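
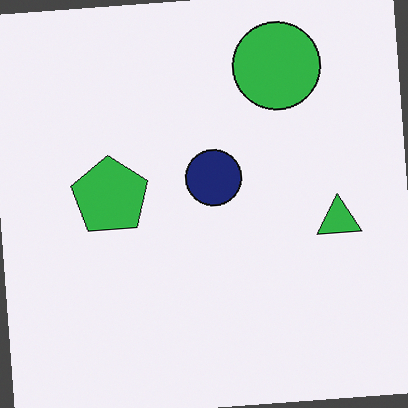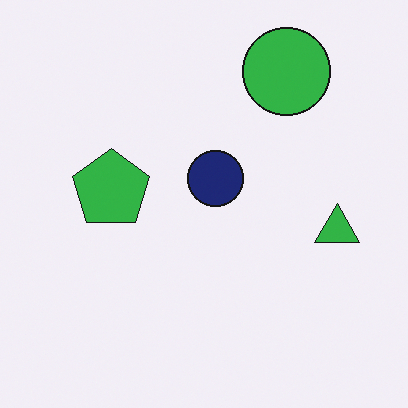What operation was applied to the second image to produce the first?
The image was rotated counter-clockwise by a small amount.

Every shape is tilted by the same angle and the image corners show triangular fill wedges — a whole-image rotation by a non-right angle.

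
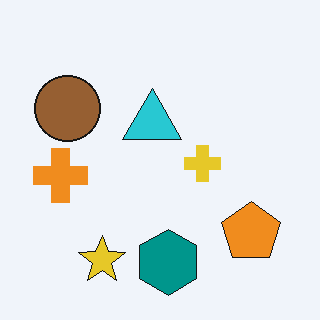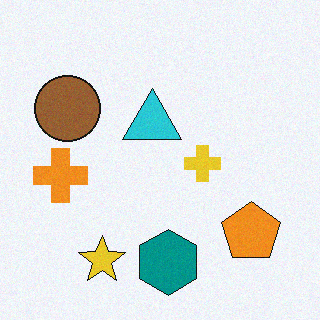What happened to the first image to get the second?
The second image is the first degraded with a light layer of grain.

Random speckle covers the whole image, including the flat background.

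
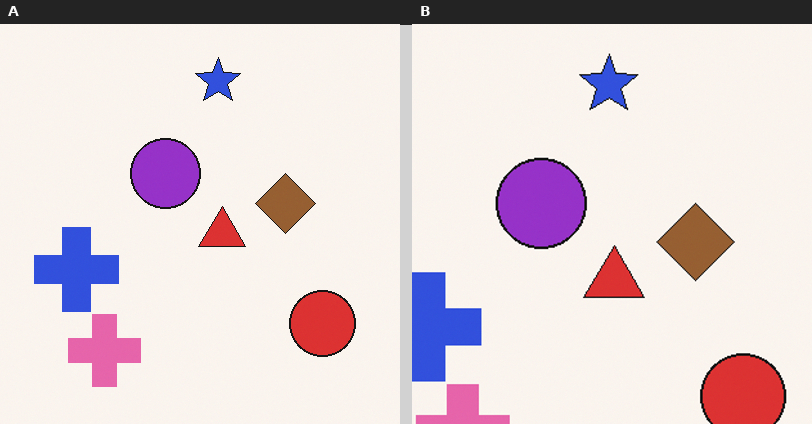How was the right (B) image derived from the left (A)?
The right (B) image is the left (A) cropped to a modestly smaller region and rescaled.

The visible shapes are larger and the field of view is narrower; shapes near the original edges may be partly or wholly outside the frame — a crop-and-rescale.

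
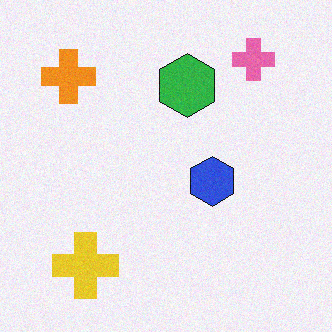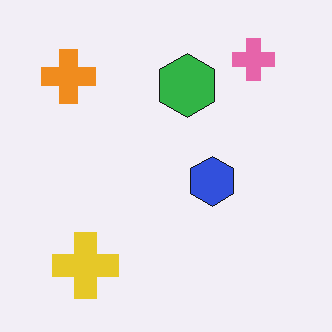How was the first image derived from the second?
The image was degraded with subtle gaussian noise.

Random speckle covers the whole image, including the flat background.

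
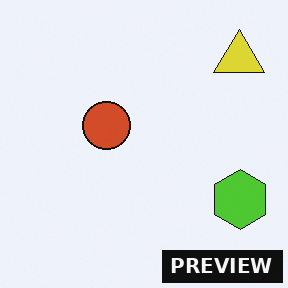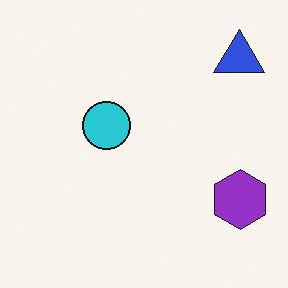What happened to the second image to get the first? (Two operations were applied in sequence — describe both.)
This is the original image hue-shifted by a large amount, then watermarked with the text "PREVIEW" in the lower-right corner.

Every shape's color has rotated by the same amount around the hue wheel — a uniform hue shift. A dark label reading "PREVIEW" appears in the lower-right corner.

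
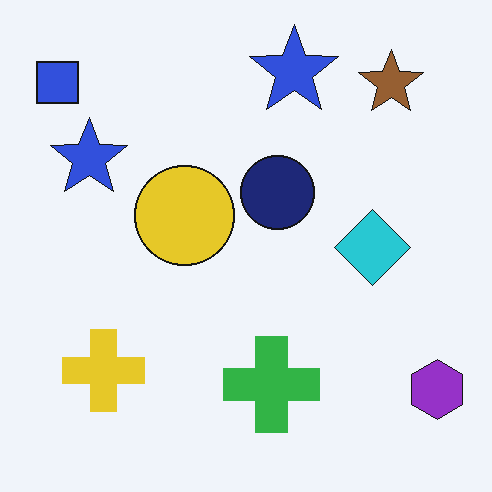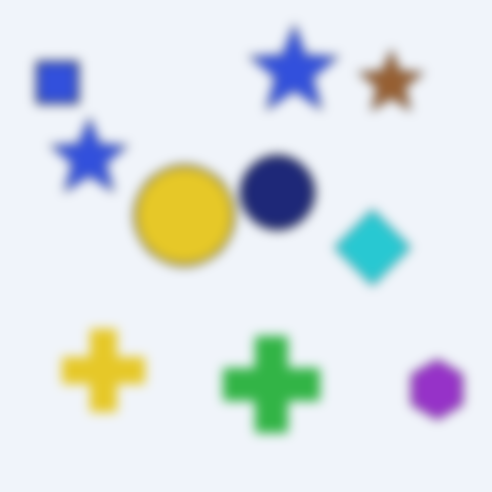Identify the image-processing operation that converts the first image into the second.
The second image is the first heavily blurred.

Shape edges and outlines are uniformly softened across the whole image.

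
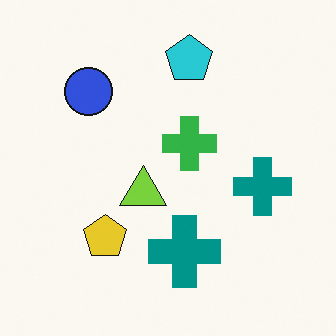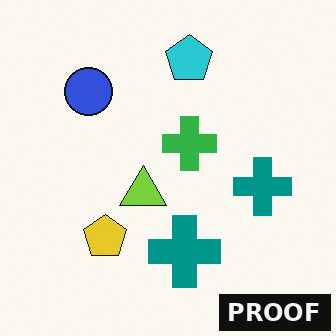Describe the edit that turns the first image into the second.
Watermarked with the text "PROOF" in the lower-right corner.

A dark label reading "PROOF" appears in the lower-right corner.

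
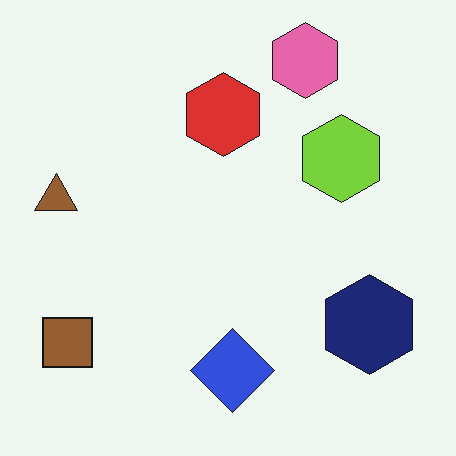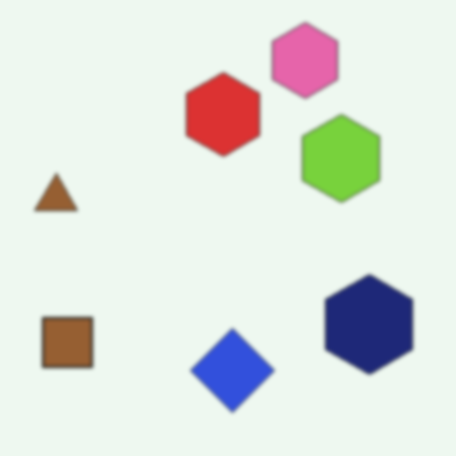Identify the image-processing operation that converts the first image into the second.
The transformation is: lightly blurred.

Shape edges and outlines are uniformly softened across the whole image.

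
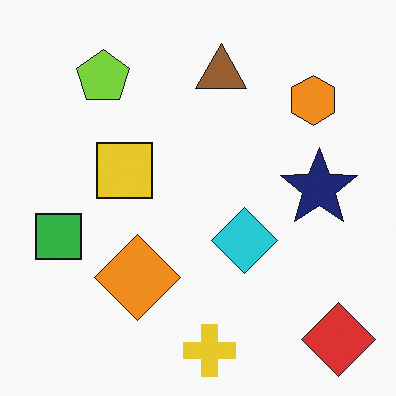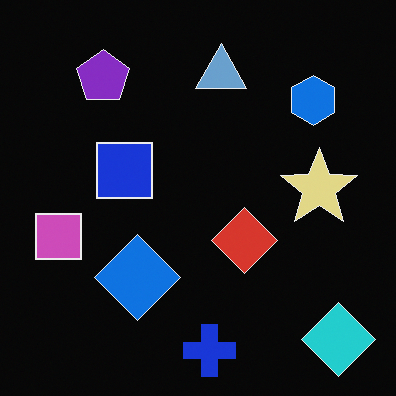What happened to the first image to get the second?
The transformation is: color-inverted (negative).

The light background has become dark and every shape's color is its complement — a photographic negative.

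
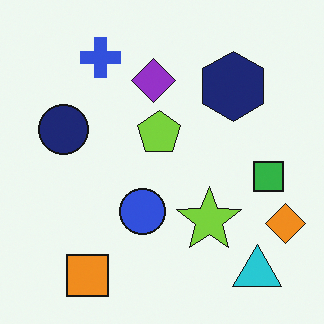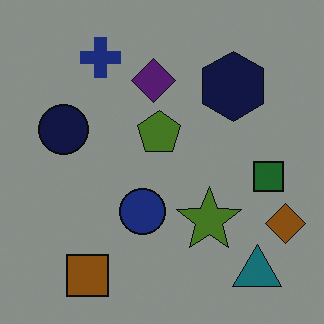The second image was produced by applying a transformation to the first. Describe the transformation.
This is the original image darkened a lot.

Every pixel — background and shapes alike — is uniformly darkened.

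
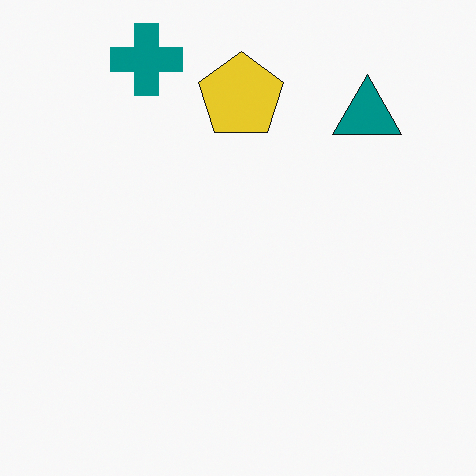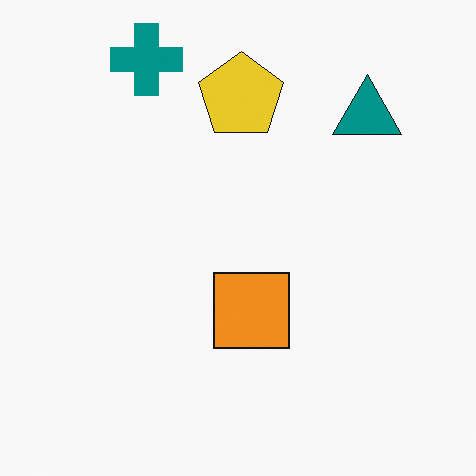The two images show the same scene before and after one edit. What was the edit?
The transformation is: overlaid with an additional orange square.

An orange square appears in the second image that is absent from the first.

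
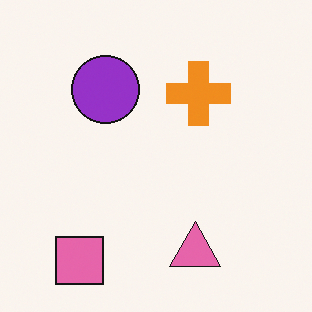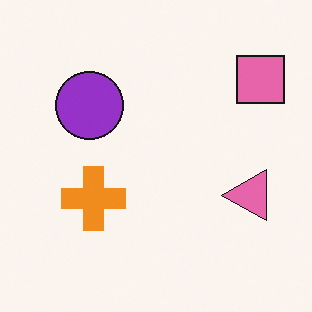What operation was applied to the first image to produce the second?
The image was transposed (reflected across the top-left ↔ bottom-right diagonal).

Shapes have swapped their row and column positions — what was in the top-right is now in the bottom-left — a diagonal reflection.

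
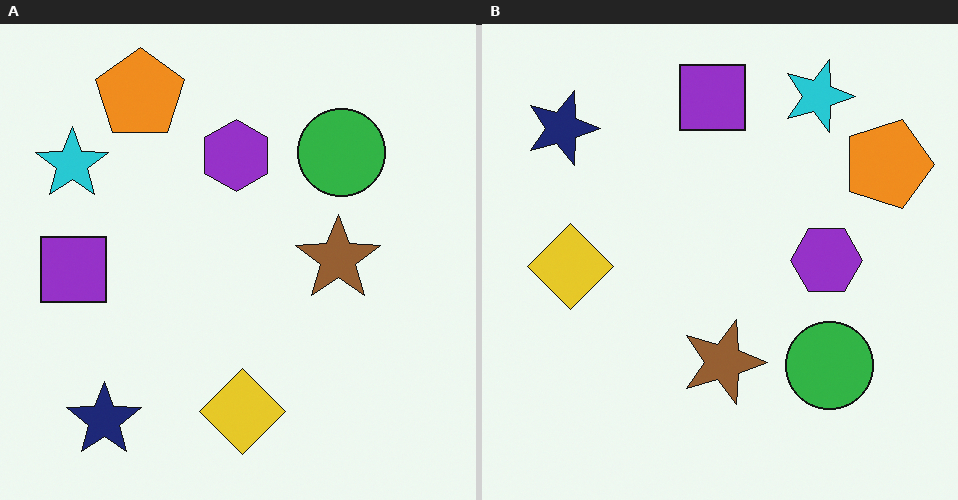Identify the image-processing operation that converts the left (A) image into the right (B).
The image was rotated 90° clockwise.

The navy star sits in the bottom-left of the left (A) image and the top-left of the right (B) — consistent with a whole-image 90° clockwise rotation.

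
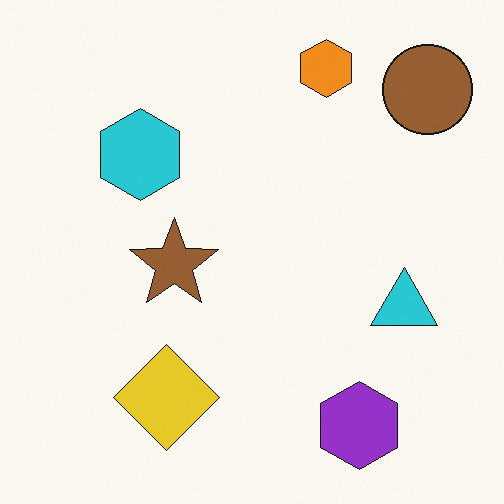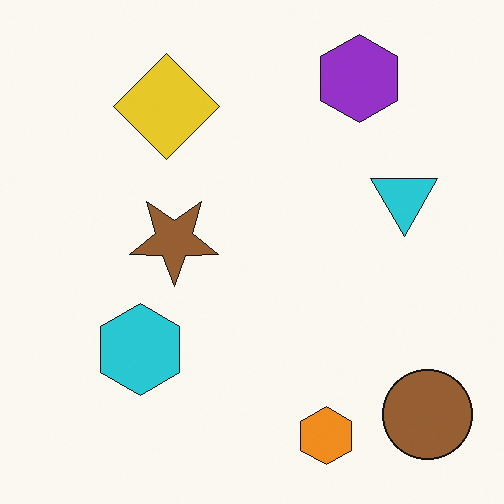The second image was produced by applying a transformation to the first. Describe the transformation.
The image was flipped vertically (top ↔ bottom).

The orange hexagon is in the top of the first image and the bottom of the second — shapes on opposite sides of the horizontal midline have swapped in a mirror flip.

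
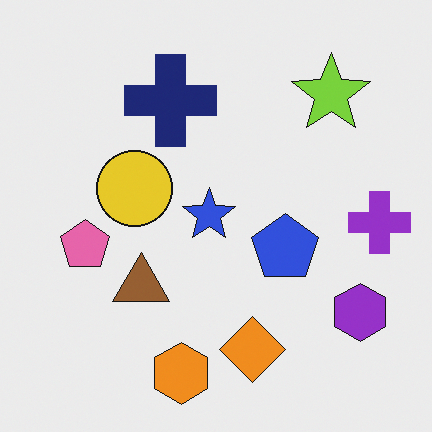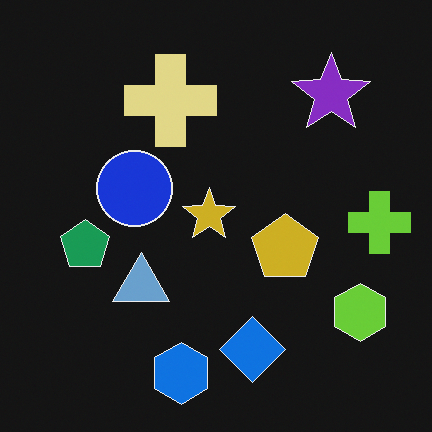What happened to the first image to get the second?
The image was color-inverted (negative).

The light background has become dark and every shape's color is its complement — a photographic negative.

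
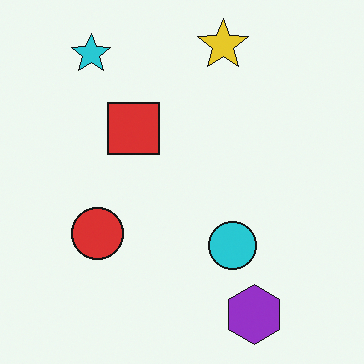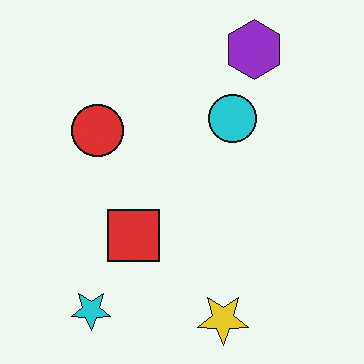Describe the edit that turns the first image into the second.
The image was flipped vertically (top ↔ bottom).

The yellow star is in the top of the first image and the bottom of the second — shapes on opposite sides of the horizontal midline have swapped in a mirror flip.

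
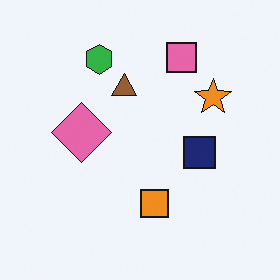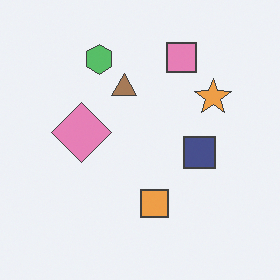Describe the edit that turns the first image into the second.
Given slightly reduced contrast.

Tones are pushed toward mid-grey across the whole image — a global contrast change.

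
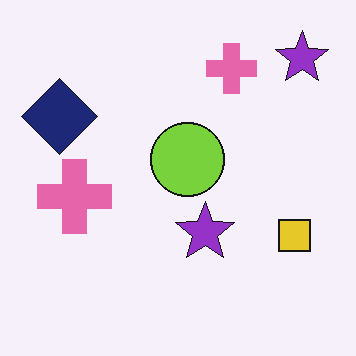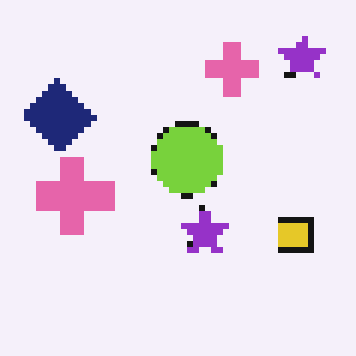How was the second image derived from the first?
Moderately pixelated.

Shapes are reduced to large square blocks; fine edges and outlines are lost — a downscale-then-upscale (mosaic) effect.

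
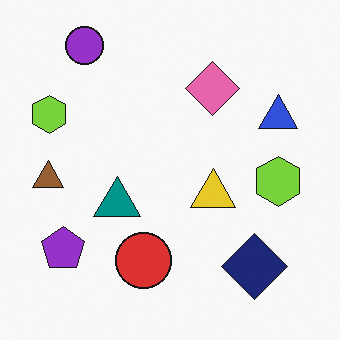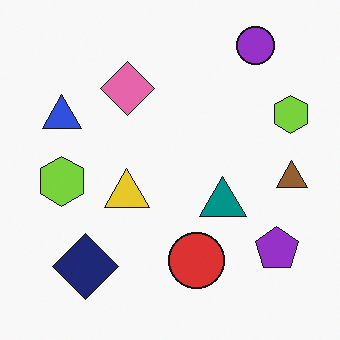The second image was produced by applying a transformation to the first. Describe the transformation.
Flipped horizontally (left ↔ right).

The brown triangle is in the left of the first image and the right of the second — shapes on opposite sides of the vertical midline have swapped in a mirror flip.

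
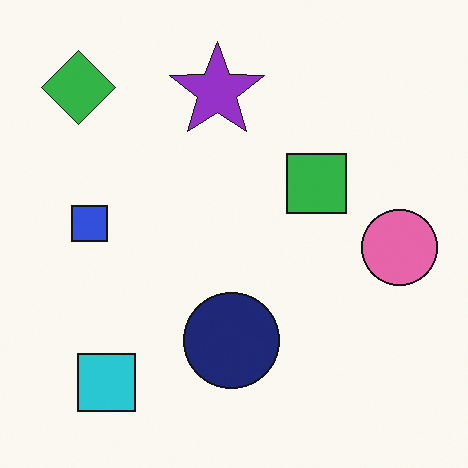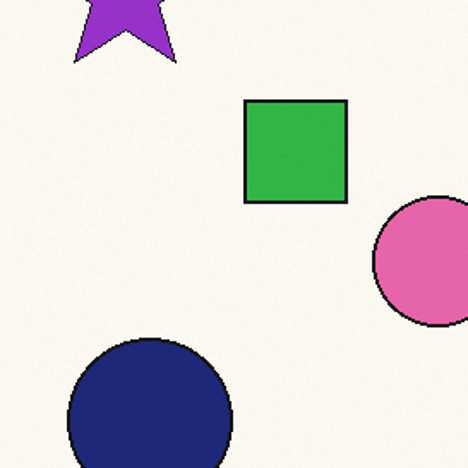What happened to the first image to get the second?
It was cropped to a noticeably smaller region and rescaled.

The visible shapes are larger and the field of view is narrower; shapes near the original edges may be partly or wholly outside the frame — a crop-and-rescale.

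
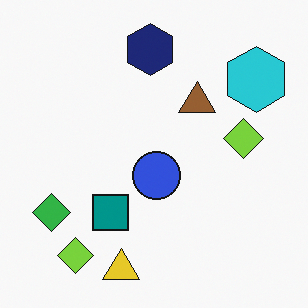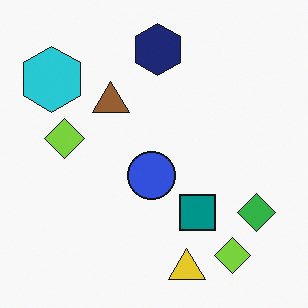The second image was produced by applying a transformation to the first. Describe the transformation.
This is the original image flipped horizontally (left ↔ right).

The green diamond is in the bottom-left of the first image and the bottom-right of the second — shapes on opposite sides of the vertical midline have swapped in a mirror flip.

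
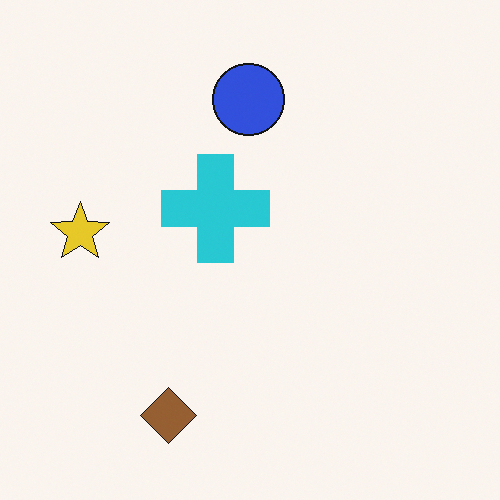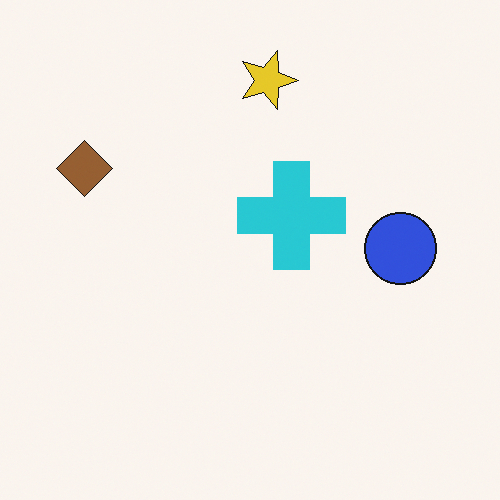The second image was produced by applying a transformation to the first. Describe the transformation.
It was rotated 90° clockwise.

The brown diamond sits in the bottom of the first image and the left of the second — consistent with a whole-image 90° clockwise rotation.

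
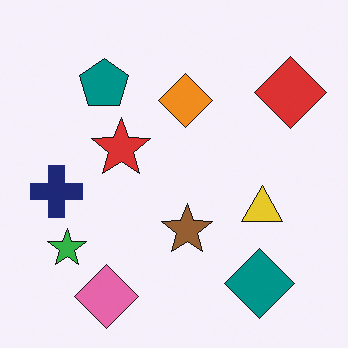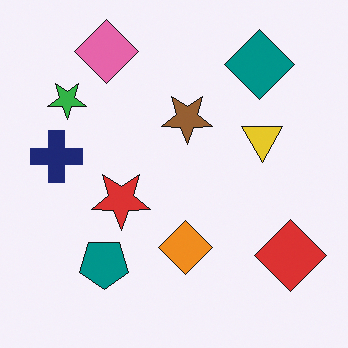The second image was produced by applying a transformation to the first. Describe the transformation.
Flipped vertically (top ↔ bottom).

The pink diamond is in the bottom-left of the first image and the top-left of the second — shapes on opposite sides of the horizontal midline have swapped in a mirror flip.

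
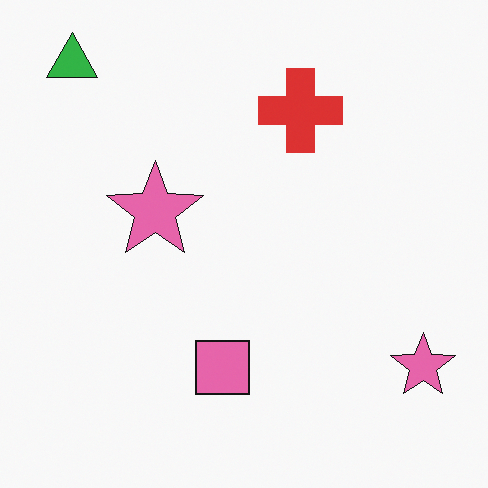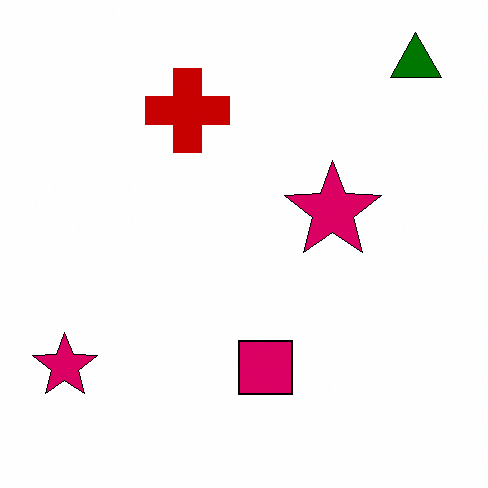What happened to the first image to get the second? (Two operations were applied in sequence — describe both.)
Flipped horizontally (left ↔ right), then boosted in contrast.

The green triangle is in the top-left of the first image and the top-right of the second — shapes on opposite sides of the vertical midline have swapped in a mirror flip. Tones are pushed away from mid-grey across the whole image — a global contrast change.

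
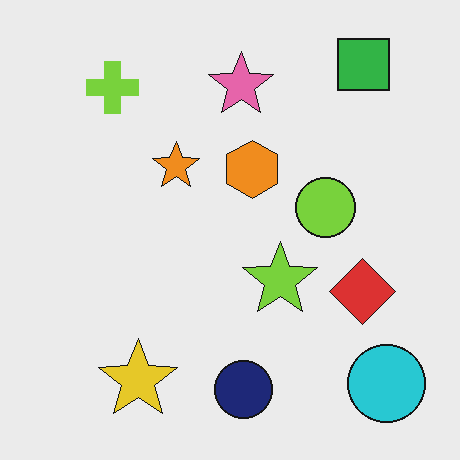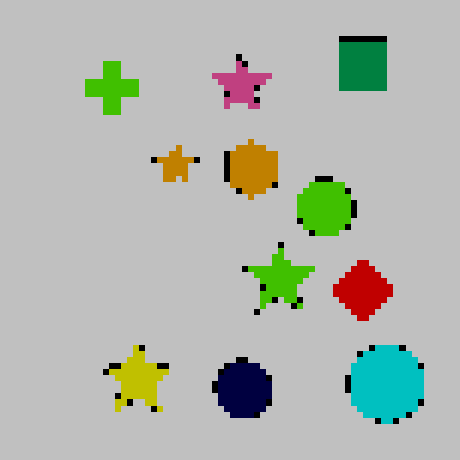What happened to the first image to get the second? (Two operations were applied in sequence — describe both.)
It was moderately pixelated, then aggressively posterized.

Shapes are reduced to large square blocks; fine edges and outlines are lost — a downscale-then-upscale (mosaic) effect. Each flat color has snapped to a coarser quantized level — most visibly, the near-white background has dropped to a flat grey.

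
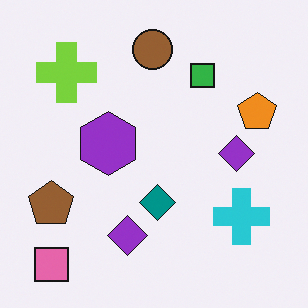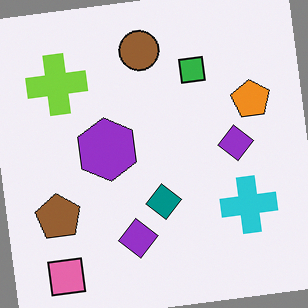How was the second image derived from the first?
It was rotated counter-clockwise by a few degrees.

Every shape is tilted by the same angle and the image corners show triangular fill wedges — a whole-image rotation by a non-right angle.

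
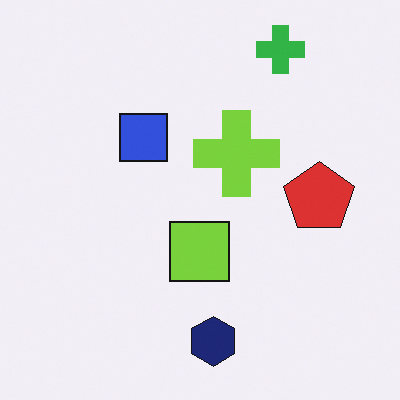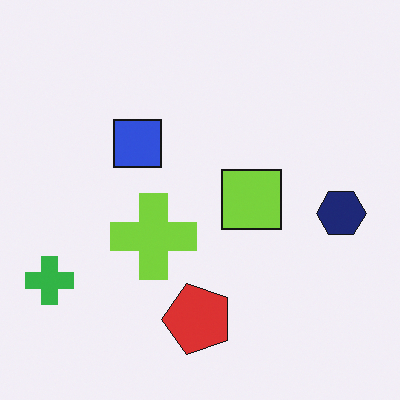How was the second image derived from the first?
The transformation is: transposed (reflected across the top-left ↔ bottom-right diagonal).

Shapes have swapped their row and column positions — what was in the top-right is now in the bottom-left — a diagonal reflection.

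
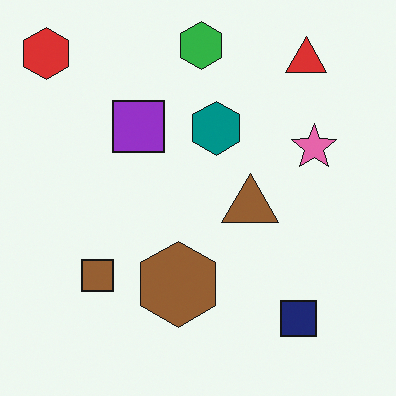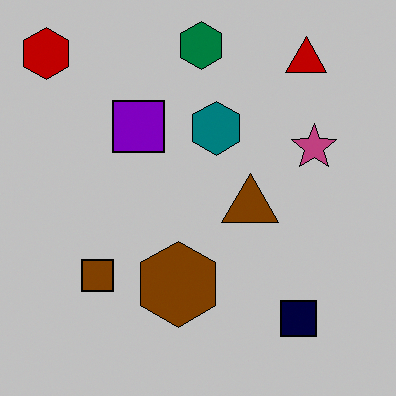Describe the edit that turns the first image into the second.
The second image is the first heavily posterized to just a handful of flat colors.

Each flat color has snapped to a coarser quantized level — most visibly, the near-white background has dropped to a flat grey.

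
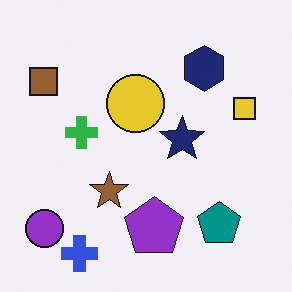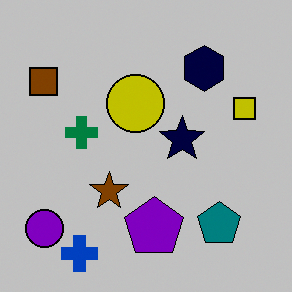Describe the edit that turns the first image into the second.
The image was aggressively posterized.

Each flat color has snapped to a coarser quantized level — most visibly, the near-white background has dropped to a flat grey.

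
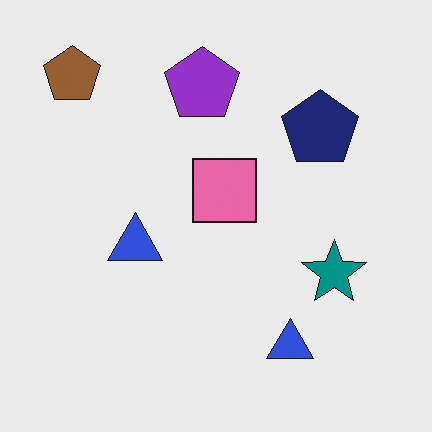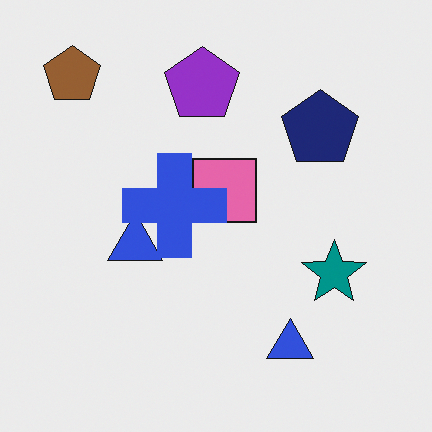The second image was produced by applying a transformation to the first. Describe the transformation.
The second image is the first overlaid with an additional blue cross.

A blue cross appears in the second image that is absent from the first.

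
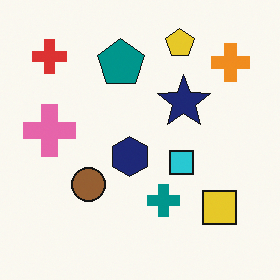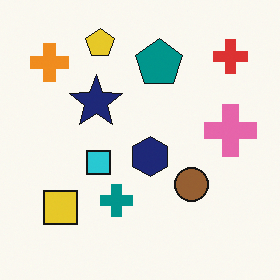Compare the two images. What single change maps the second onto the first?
This is the original image flipped horizontally (left ↔ right).

The orange cross is in the top-left of the second image and the top-right of the first — shapes on opposite sides of the vertical midline have swapped in a mirror flip.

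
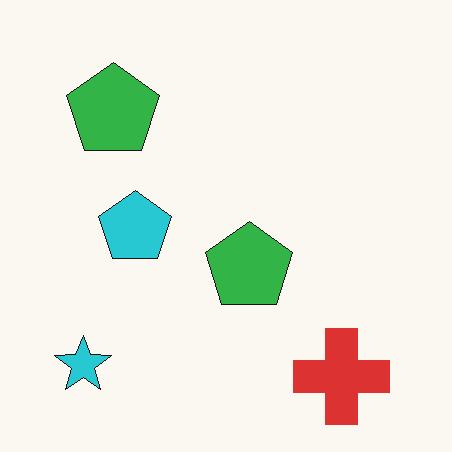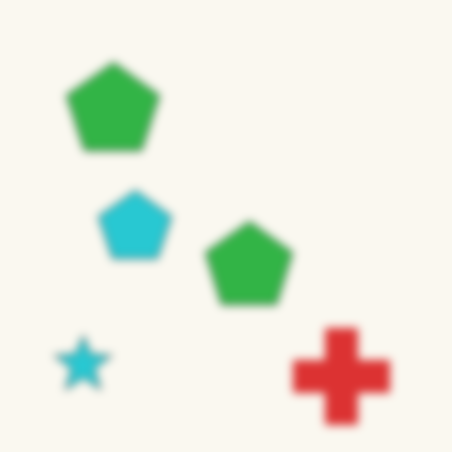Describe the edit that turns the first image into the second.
The transformation is: moderately blurred.

Shape edges and outlines are uniformly softened across the whole image.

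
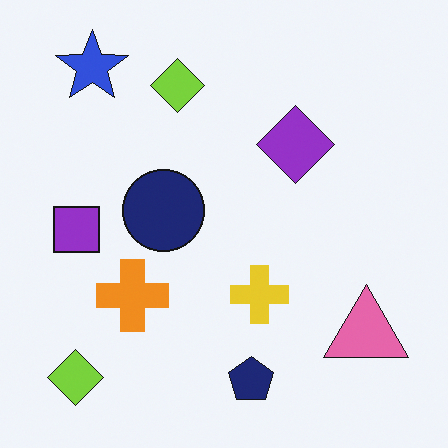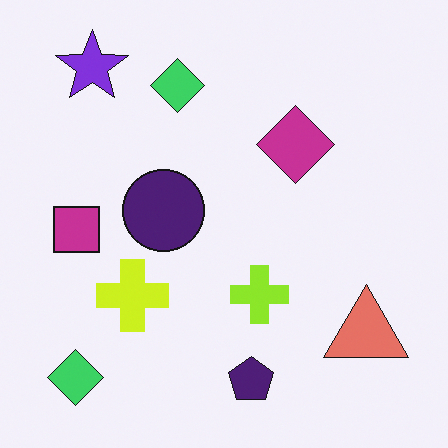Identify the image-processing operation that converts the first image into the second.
Hue-shifted slightly.

Every shape's color has rotated by the same amount around the hue wheel — a uniform hue shift.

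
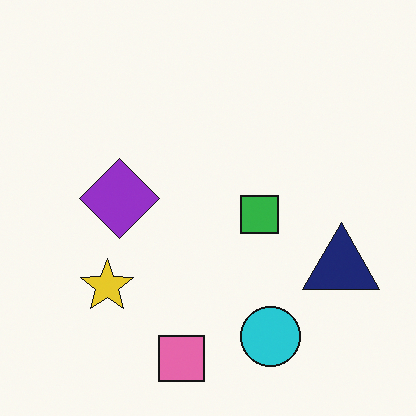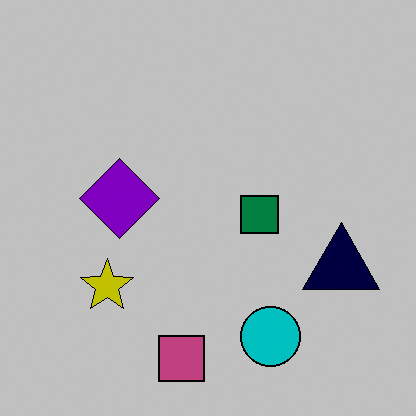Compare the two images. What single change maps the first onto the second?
Aggressively posterized.

Each flat color has snapped to a coarser quantized level — most visibly, the near-white background has dropped to a flat grey.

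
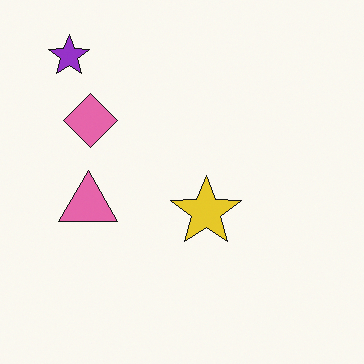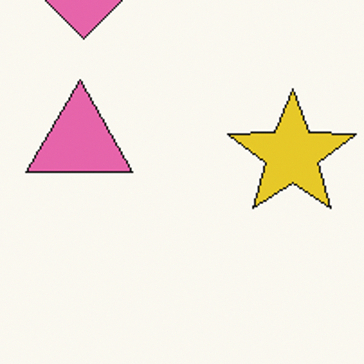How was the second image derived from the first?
This is the original image cropped to a noticeably smaller region and rescaled.

The visible shapes are larger and the field of view is narrower; shapes near the original edges may be partly or wholly outside the frame — a crop-and-rescale.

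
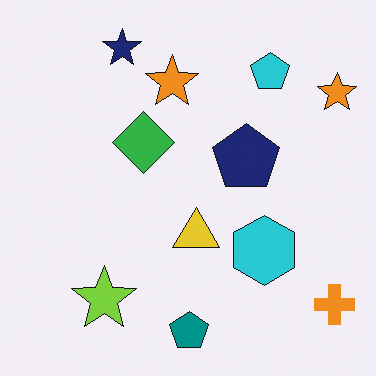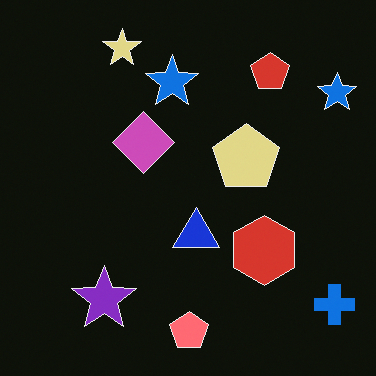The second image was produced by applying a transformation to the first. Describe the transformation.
Color-inverted (negative).

The light background has become dark and every shape's color is its complement — a photographic negative.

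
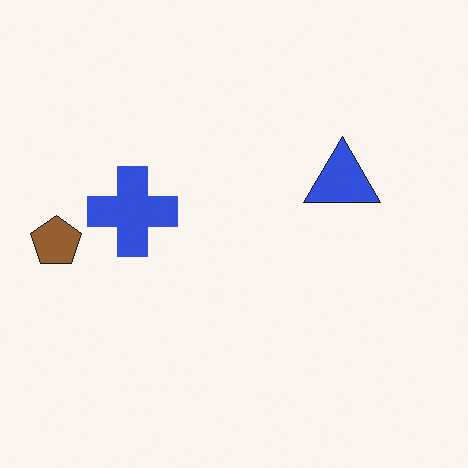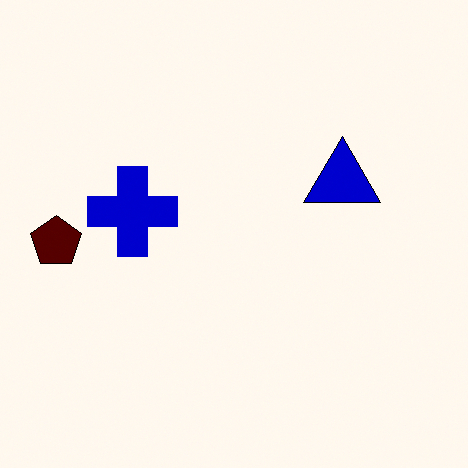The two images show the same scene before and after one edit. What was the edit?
This is the original image given much higher contrast.

Tones are pushed away from mid-grey across the whole image — a global contrast change.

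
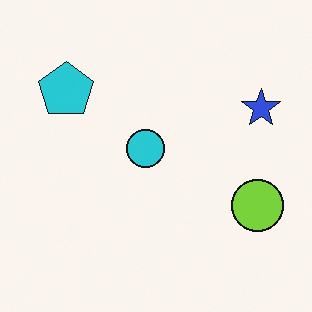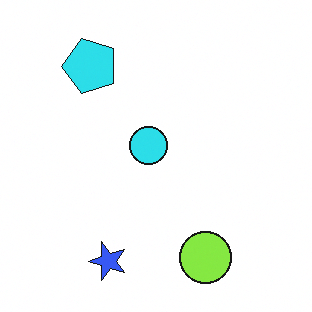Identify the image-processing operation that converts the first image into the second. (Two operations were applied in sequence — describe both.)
Transposed (reflected across the top-left ↔ bottom-right diagonal), then brightened a little.

Shapes have swapped their row and column positions — what was in the top-right is now in the bottom-left — a diagonal reflection. Every pixel — background and shapes alike — is uniformly brightened.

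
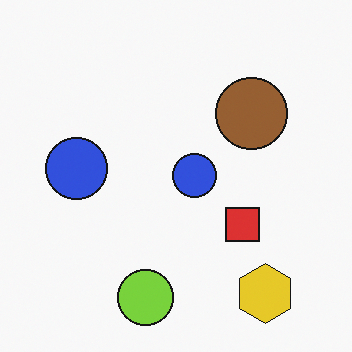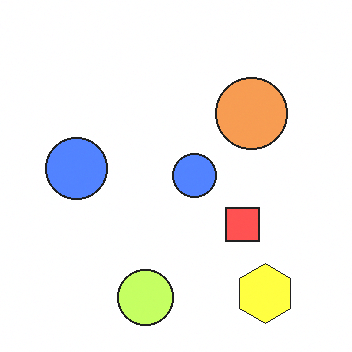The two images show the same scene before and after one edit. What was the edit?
This is the original image noticeably brightened.

Every pixel — background and shapes alike — is uniformly brightened.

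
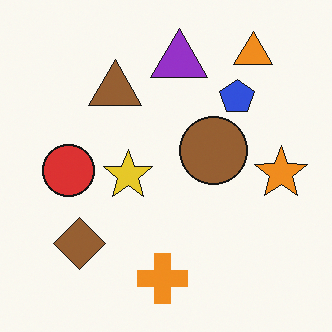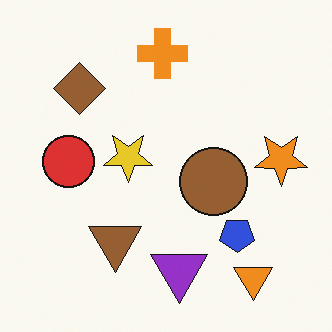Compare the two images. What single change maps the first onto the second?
The second image is the first flipped vertically (top ↔ bottom).

The orange triangle is in the top-right of the first image and the bottom-right of the second — shapes on opposite sides of the horizontal midline have swapped in a mirror flip.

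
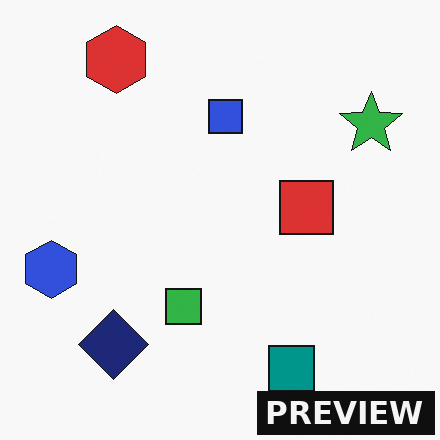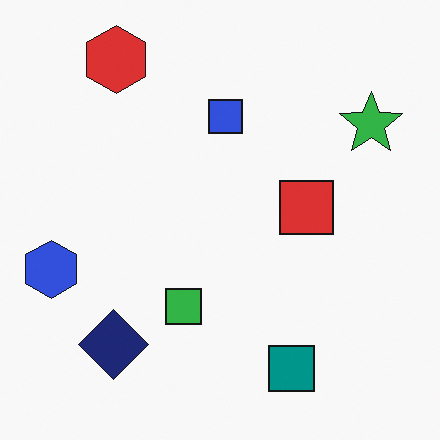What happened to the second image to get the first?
It was watermarked with the text "PREVIEW" in the lower-right corner.

A dark label reading "PREVIEW" appears in the lower-right corner.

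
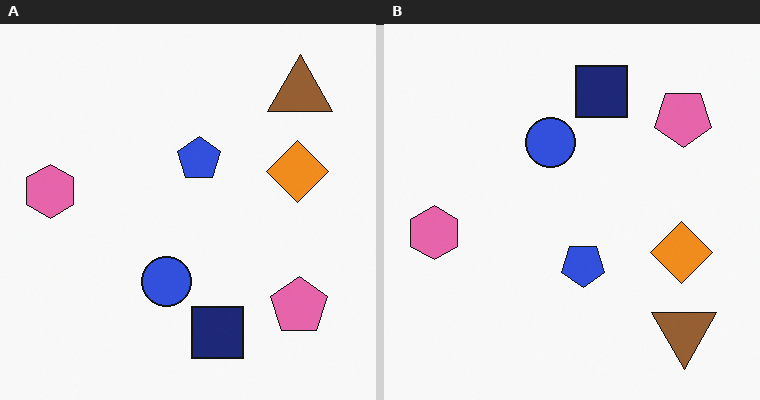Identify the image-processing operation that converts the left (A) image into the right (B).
The right (B) image is the left (A) flipped vertically (top ↔ bottom).

The brown triangle is in the top-right of the left (A) image and the bottom-right of the right (B) — shapes on opposite sides of the horizontal midline have swapped in a mirror flip.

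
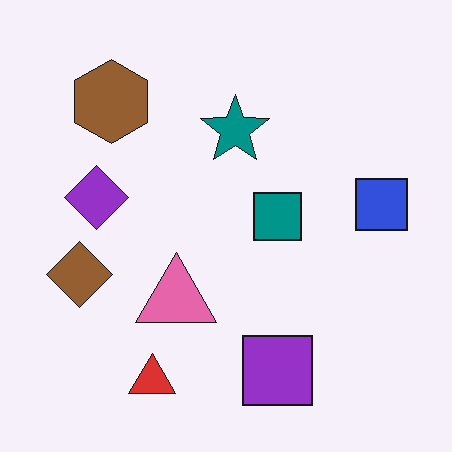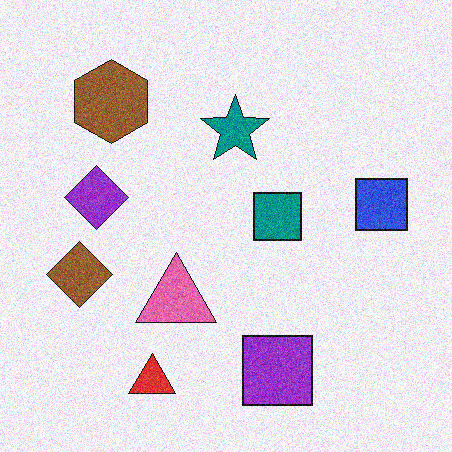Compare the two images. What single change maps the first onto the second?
Degraded with visible gaussian noise.

Random speckle covers the whole image, including the flat background.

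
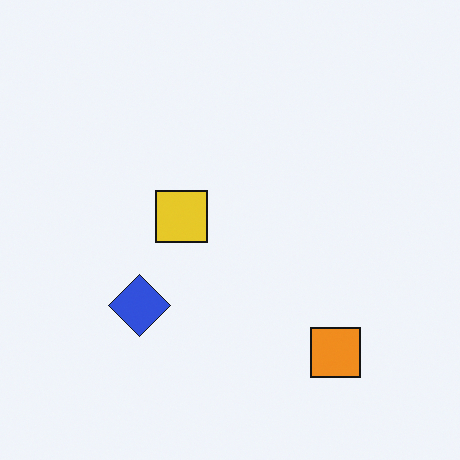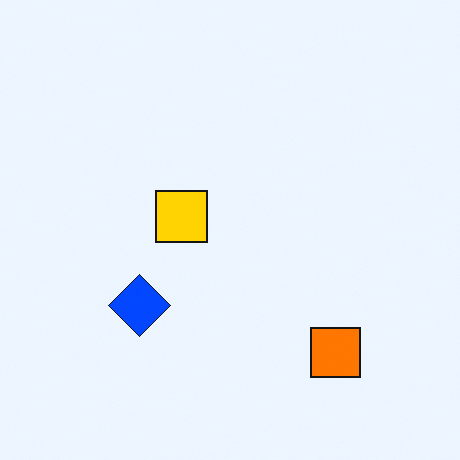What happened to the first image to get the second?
It was made much more vivid (saturation change).

All colors are more vivid — a global saturation change.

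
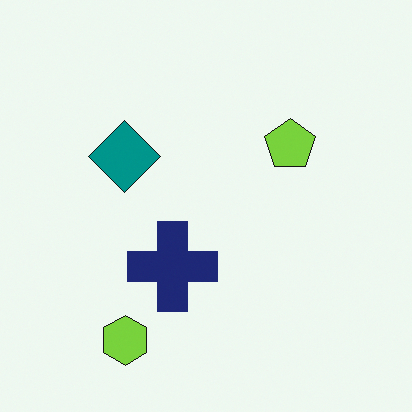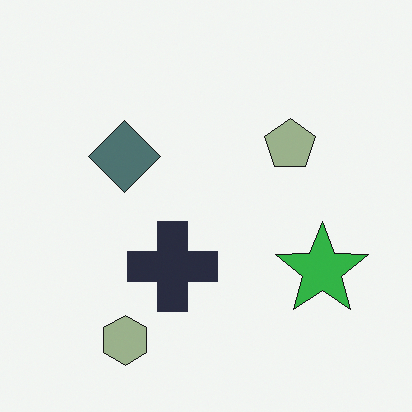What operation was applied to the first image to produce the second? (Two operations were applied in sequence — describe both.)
Heavily desaturated, then overlaid with an additional green star.

All colors are more muted and greyish — a global saturation change. A green star appears in the second image that is absent from the first.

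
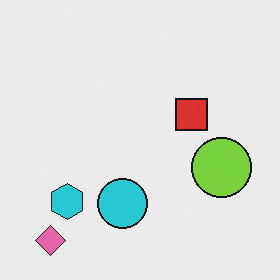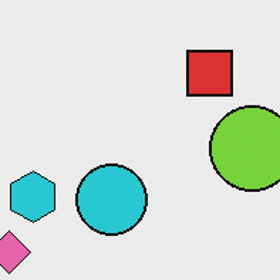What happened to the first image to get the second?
This is the original image cropped to a modestly smaller region and rescaled.

The visible shapes are larger and the field of view is narrower; shapes near the original edges may be partly or wholly outside the frame — a crop-and-rescale.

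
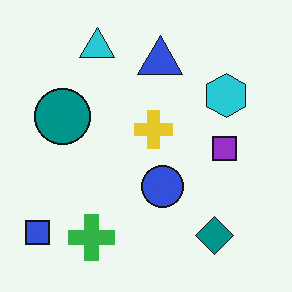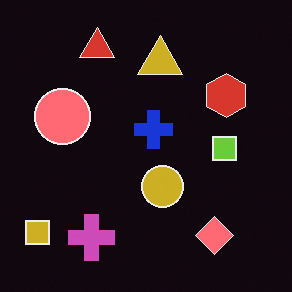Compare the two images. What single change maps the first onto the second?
Color-inverted (negative).

The light background has become dark and every shape's color is its complement — a photographic negative.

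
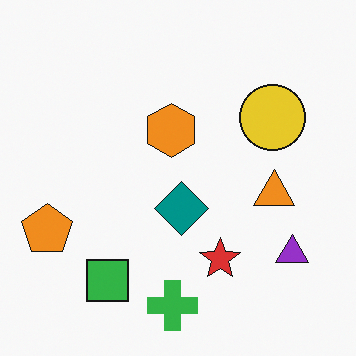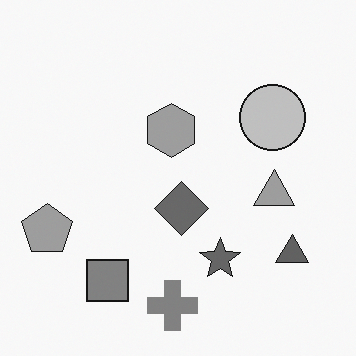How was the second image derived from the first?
This is the original image converted to grayscale.

All color is removed — every shape is now a shade of grey.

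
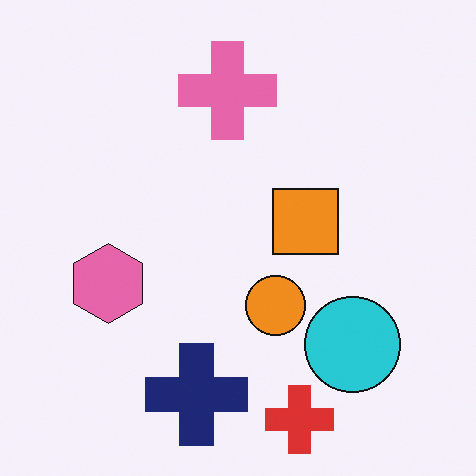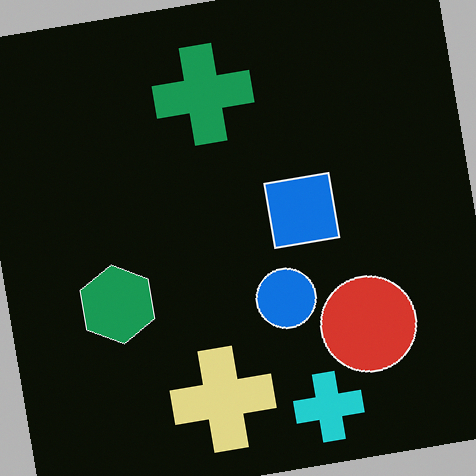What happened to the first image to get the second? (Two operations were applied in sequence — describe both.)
The transformation is: color-inverted (negative), then rotated counter-clockwise by a small amount.

The light background has become dark and every shape's color is its complement — a photographic negative. Every shape is tilted by the same angle and the image corners show triangular fill wedges — a whole-image rotation by a non-right angle.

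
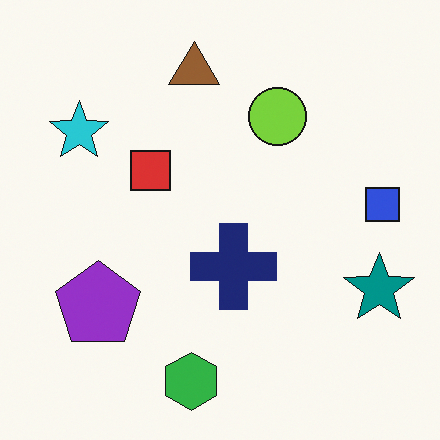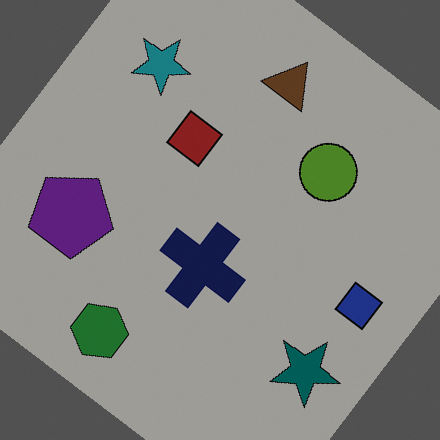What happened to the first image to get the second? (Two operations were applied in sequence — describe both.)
The image was rotated clockwise by a large amount — several tens of degrees, then substantially darkened.

Every shape is tilted by the same angle and the image corners show triangular fill wedges — a whole-image rotation by a non-right angle. Every pixel — background and shapes alike — is uniformly darkened.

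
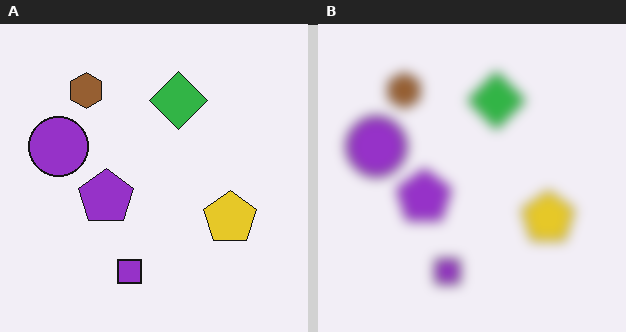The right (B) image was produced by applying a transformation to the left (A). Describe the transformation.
It was heavily blurred.

Shape edges and outlines are uniformly softened across the whole image.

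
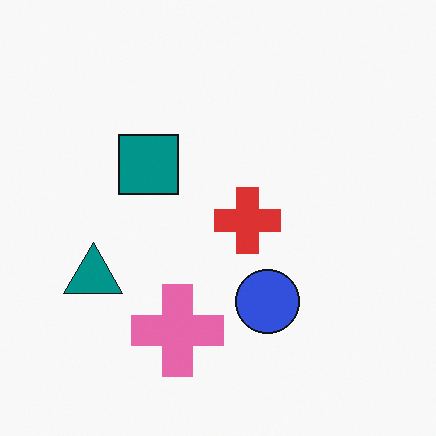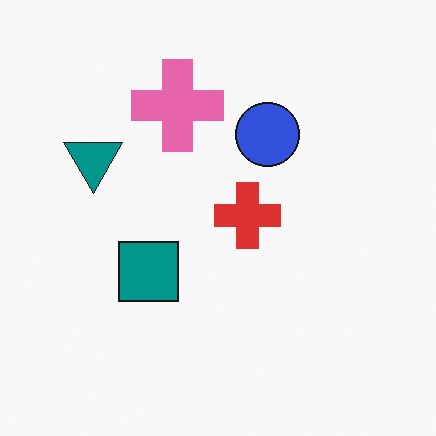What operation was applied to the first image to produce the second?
Flipped vertically (top ↔ bottom).

The pink cross is in the bottom of the first image and the top of the second — shapes on opposite sides of the horizontal midline have swapped in a mirror flip.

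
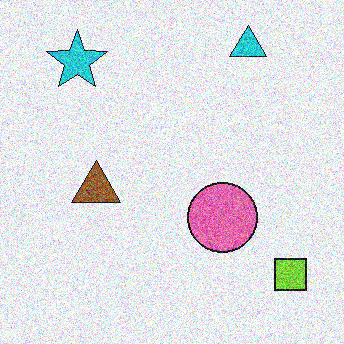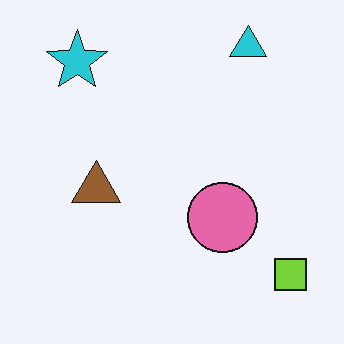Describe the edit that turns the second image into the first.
The transformation is: degraded with heavy additive noise.

Random speckle covers the whole image, including the flat background.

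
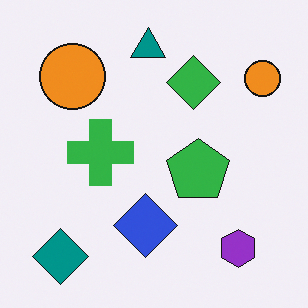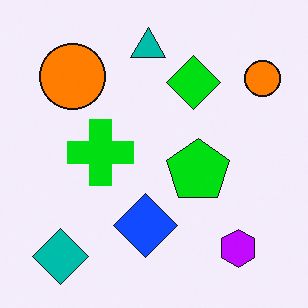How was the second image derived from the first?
Made much more vivid (saturation change).

All colors are more vivid — a global saturation change.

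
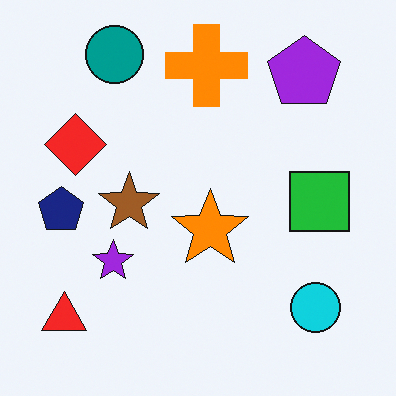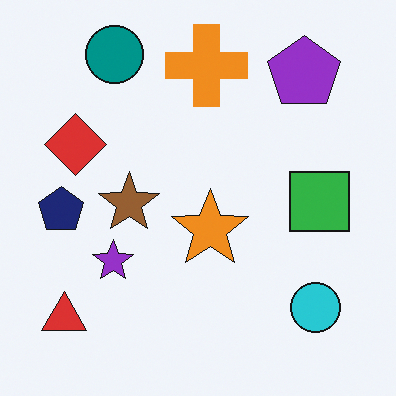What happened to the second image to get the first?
Slightly oversaturated.

All colors are more vivid — a global saturation change.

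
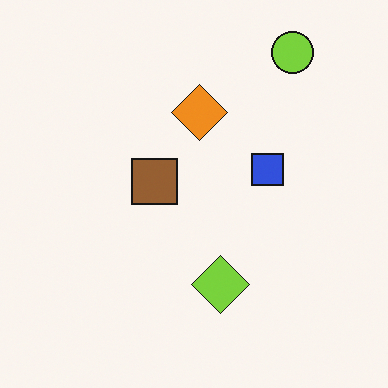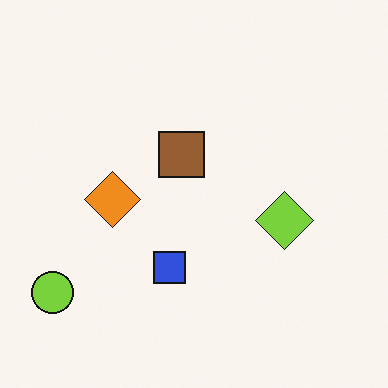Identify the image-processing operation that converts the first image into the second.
This is the original image transposed (reflected across the top-left ↔ bottom-right diagonal).

Shapes have swapped their row and column positions — what was in the top-right is now in the bottom-left — a diagonal reflection.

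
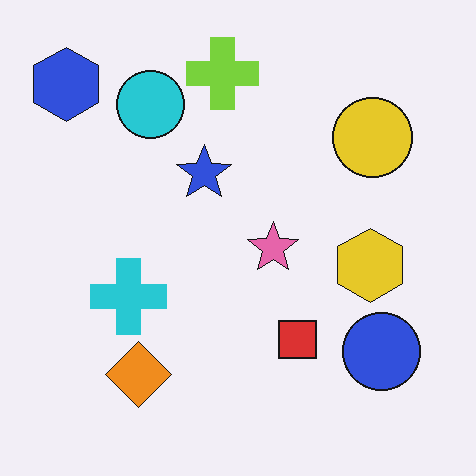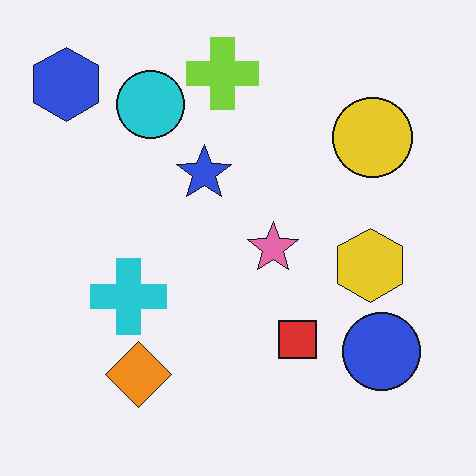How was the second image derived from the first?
It was given moderate JPEG compression.

Blocky 8×8 compression artifacts appear around shape edges and the flat background shows ringing — characteristic JPEG degradation.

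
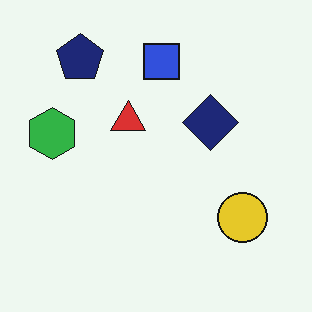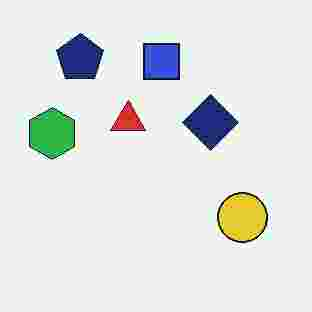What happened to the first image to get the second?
Heavily JPEG-compressed with obvious blocking artifacts.

Blocky 8×8 compression artifacts appear around shape edges and the flat background shows ringing — characteristic JPEG degradation.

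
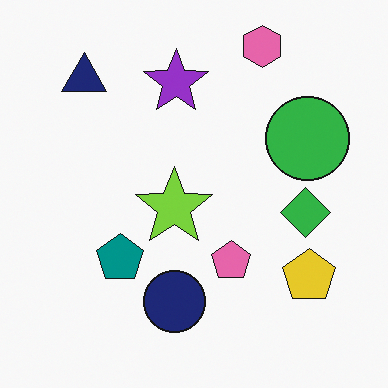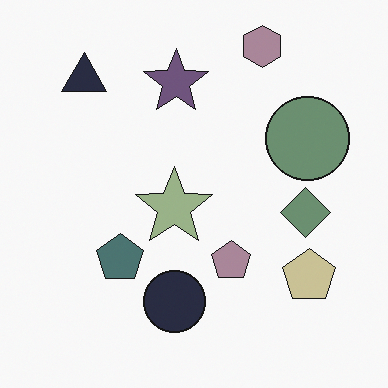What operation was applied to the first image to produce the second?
This is the original image heavily desaturated.

All colors are more muted and greyish — a global saturation change.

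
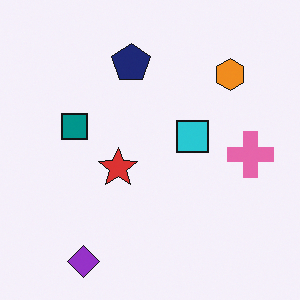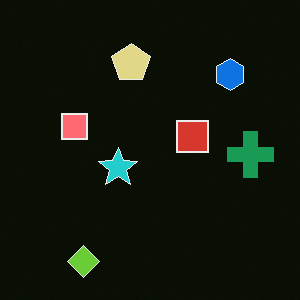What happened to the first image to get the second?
The transformation is: color-inverted (negative).

The light background has become dark and every shape's color is its complement — a photographic negative.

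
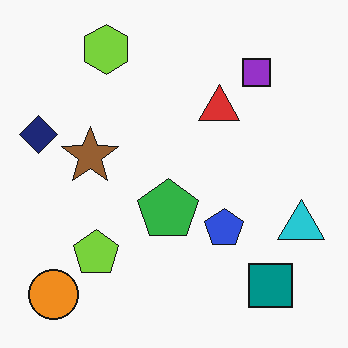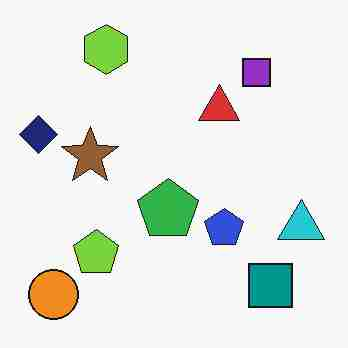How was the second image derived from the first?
The transformation is: degraded with heavy JPEG compression.

Blocky 8×8 compression artifacts appear around shape edges and the flat background shows ringing — characteristic JPEG degradation.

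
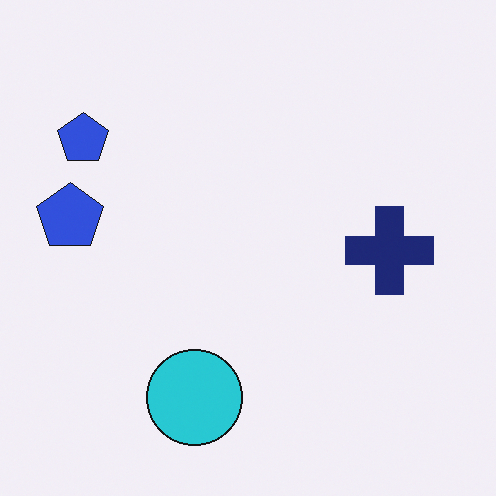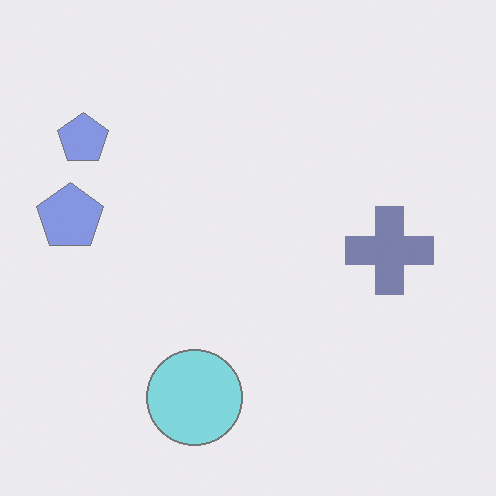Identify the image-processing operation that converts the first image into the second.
It was washed out (contrast reduced).

Tones are pushed toward mid-grey across the whole image — a global contrast change.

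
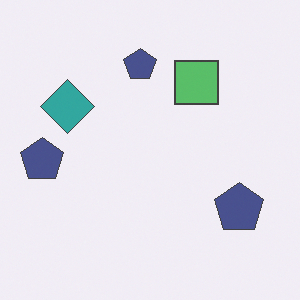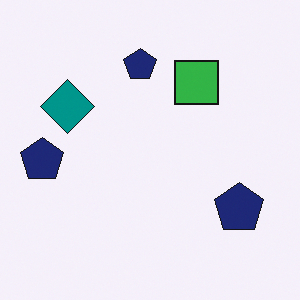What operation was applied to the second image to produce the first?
This is the original image given slightly reduced contrast.

Tones are pushed toward mid-grey across the whole image — a global contrast change.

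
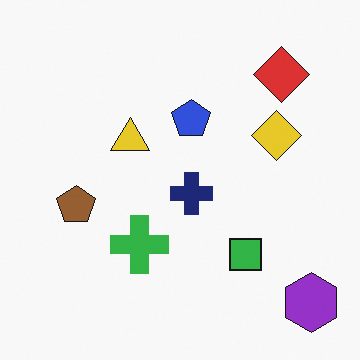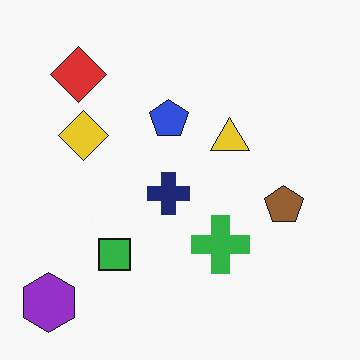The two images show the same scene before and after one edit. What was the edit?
The image was flipped horizontally (left ↔ right).

The purple hexagon is in the bottom-right of the first image and the bottom-left of the second — shapes on opposite sides of the vertical midline have swapped in a mirror flip.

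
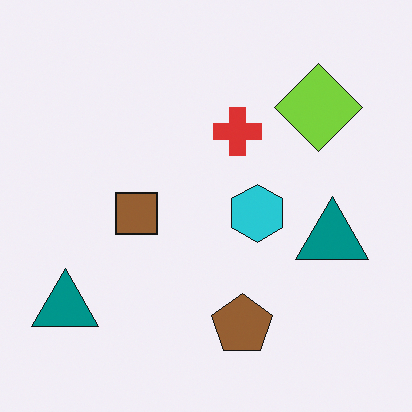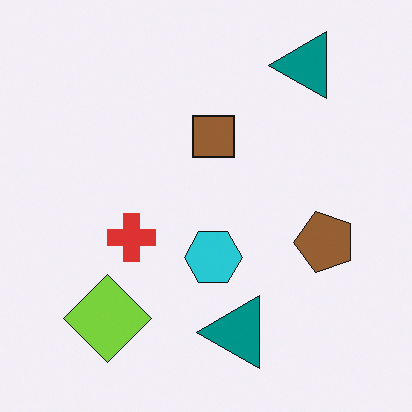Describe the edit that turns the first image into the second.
This is the original image transposed (reflected across the top-left ↔ bottom-right diagonal).

Shapes have swapped their row and column positions — what was in the top-right is now in the bottom-left — a diagonal reflection.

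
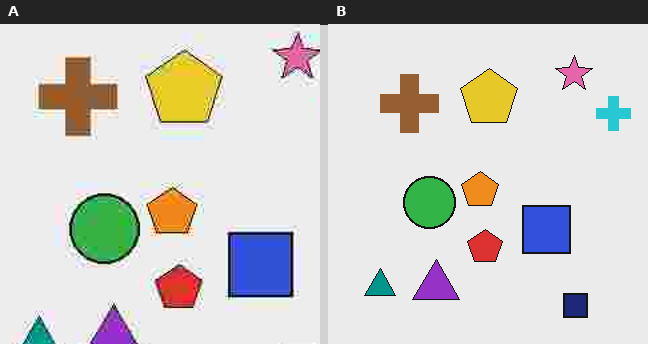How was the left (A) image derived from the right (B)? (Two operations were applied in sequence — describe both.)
It was degraded with heavy JPEG compression, then cropped slightly and scaled back up.

Blocky 8×8 compression artifacts appear around shape edges and the flat background shows ringing — characteristic JPEG degradation. The visible shapes are larger and the field of view is narrower; shapes near the original edges may be partly or wholly outside the frame — a crop-and-rescale.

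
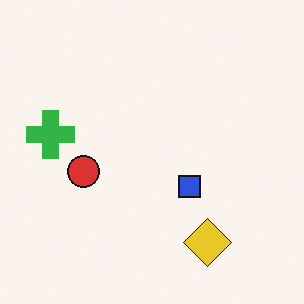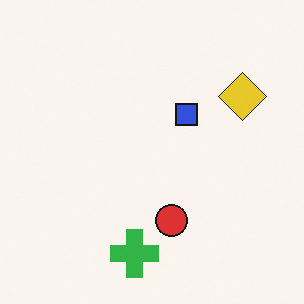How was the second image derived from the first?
It was rotated 90° counter-clockwise.

The yellow diamond sits in the bottom-right of the first image and the top-right of the second — consistent with a whole-image 90° counter-clockwise rotation.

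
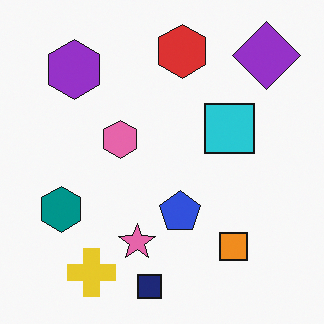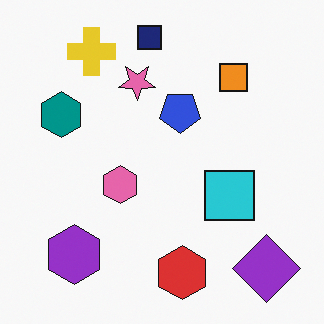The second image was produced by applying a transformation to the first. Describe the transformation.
The transformation is: flipped vertically (top ↔ bottom).

The navy square is in the bottom of the first image and the top of the second — shapes on opposite sides of the horizontal midline have swapped in a mirror flip.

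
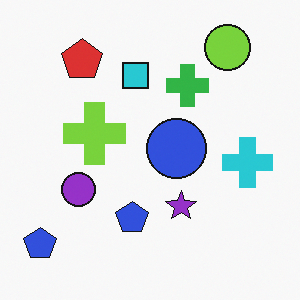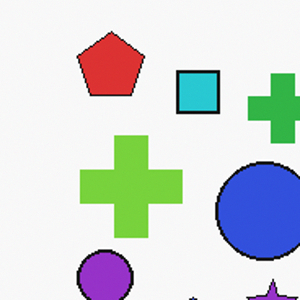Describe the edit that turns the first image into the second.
The second image is the first cropped tightly and scaled back up.

The visible shapes are larger and the field of view is narrower; shapes near the original edges may be partly or wholly outside the frame — a crop-and-rescale.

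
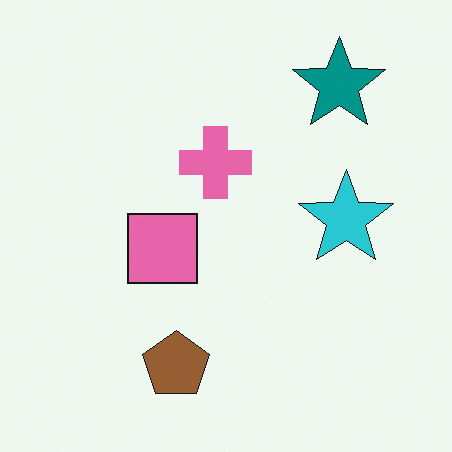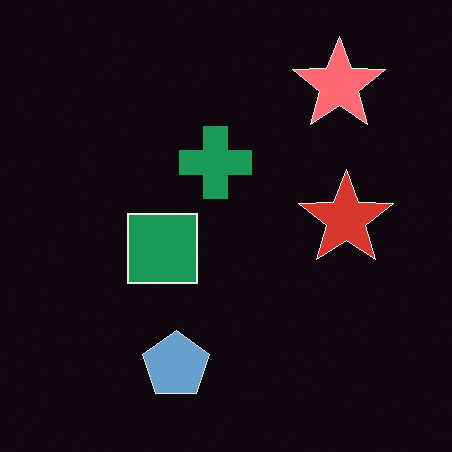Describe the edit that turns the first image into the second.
The second image is the first color-inverted (negative).

The light background has become dark and every shape's color is its complement — a photographic negative.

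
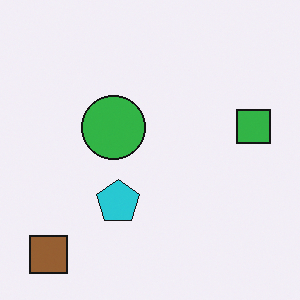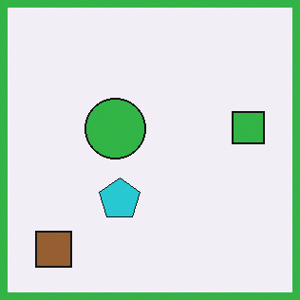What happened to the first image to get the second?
It was framed with a green border.

A solid green frame runs around the edge of the second image, with the content slightly shrunk inside it.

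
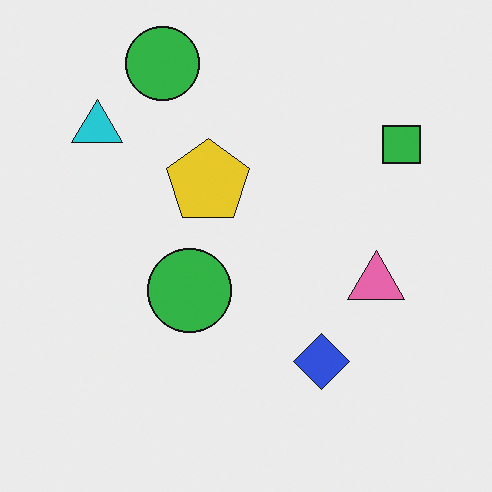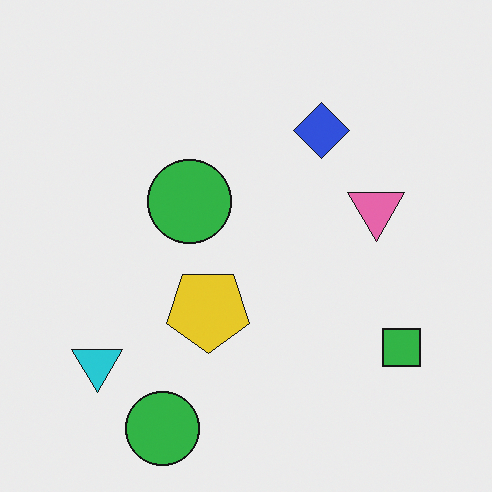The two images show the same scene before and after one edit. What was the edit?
Flipped vertically (top ↔ bottom).

The cyan triangle is in the top-left of the first image and the bottom-left of the second — shapes on opposite sides of the horizontal midline have swapped in a mirror flip.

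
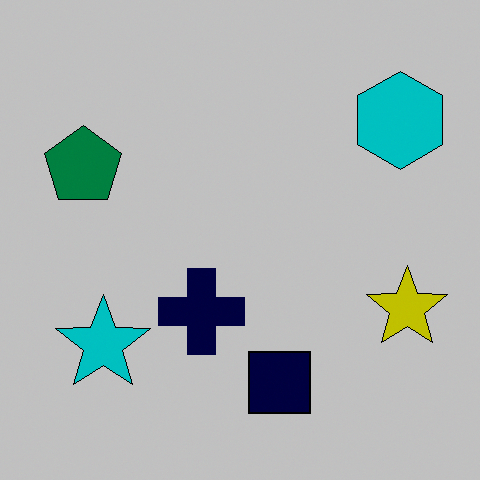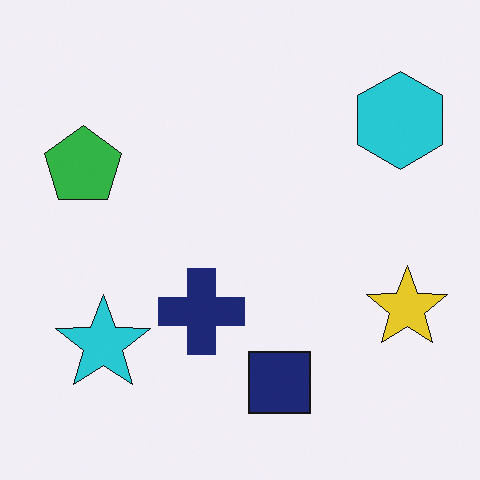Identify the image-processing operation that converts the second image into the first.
This is the original image heavily posterized to just a handful of flat colors.

Each flat color has snapped to a coarser quantized level — most visibly, the near-white background has dropped to a flat grey.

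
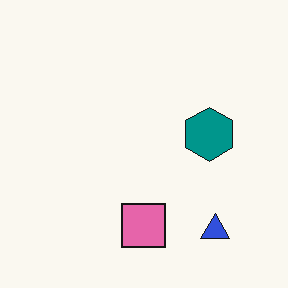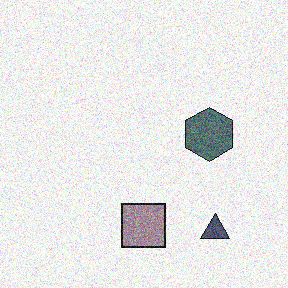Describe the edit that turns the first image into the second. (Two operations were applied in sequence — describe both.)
The image was heavily desaturated, then degraded with moderate additive noise.

All colors are more muted and greyish — a global saturation change. Random speckle covers the whole image, including the flat background.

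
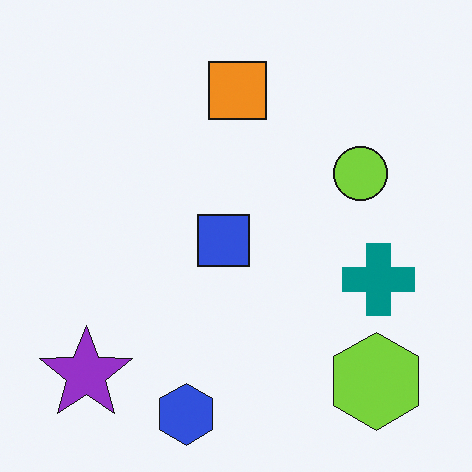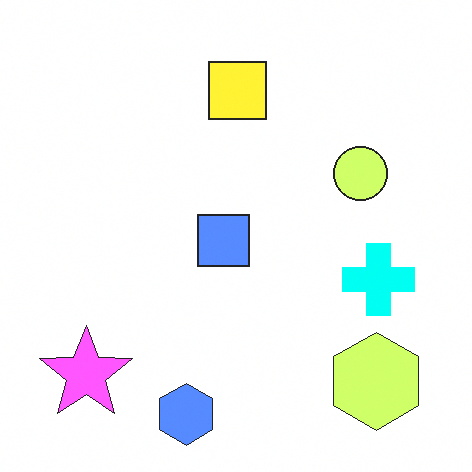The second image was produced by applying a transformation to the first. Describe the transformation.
The transformation is: substantially brightened.

Every pixel — background and shapes alike — is uniformly brightened.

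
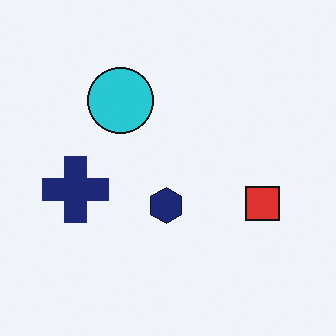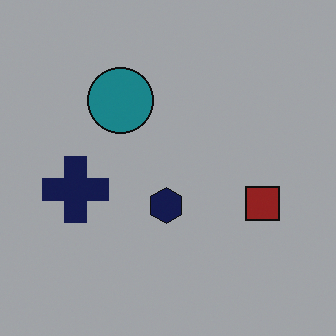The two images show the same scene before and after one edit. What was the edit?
The transformation is: substantially darkened.

Every pixel — background and shapes alike — is uniformly darkened.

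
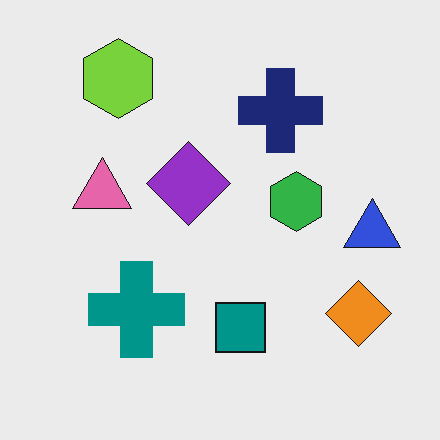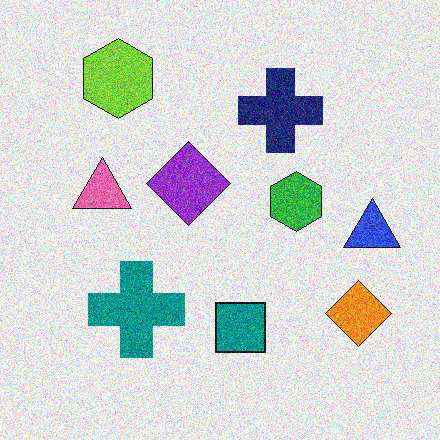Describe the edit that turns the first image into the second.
Degraded with heavy additive noise.

Random speckle covers the whole image, including the flat background.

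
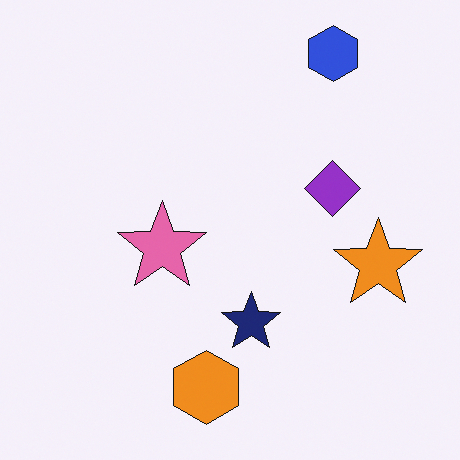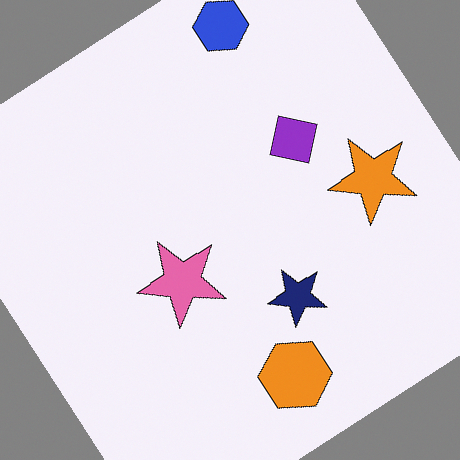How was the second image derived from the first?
It was rotated counter-clockwise by a large amount — several tens of degrees.

Every shape is tilted by the same angle and the image corners show triangular fill wedges — a whole-image rotation by a non-right angle.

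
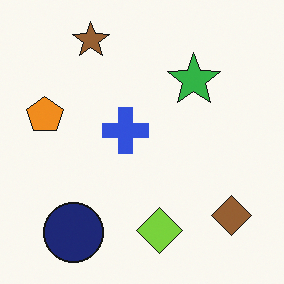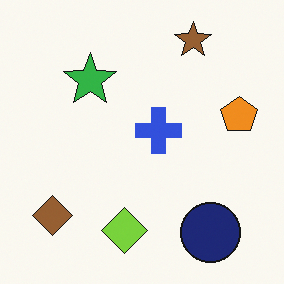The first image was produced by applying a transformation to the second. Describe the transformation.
It was flipped horizontally (left ↔ right).

The orange pentagon is in the right of the second image and the left of the first — shapes on opposite sides of the vertical midline have swapped in a mirror flip.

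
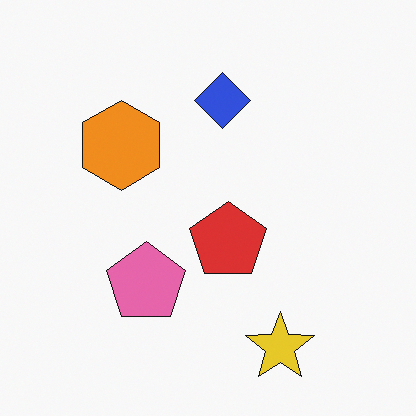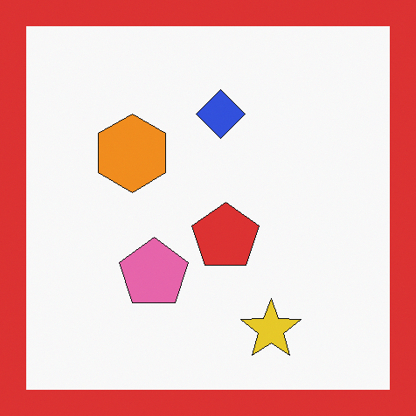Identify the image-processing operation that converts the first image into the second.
The transformation is: framed with a red border.

A solid red frame runs around the edge of the second image, with the content slightly shrunk inside it.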